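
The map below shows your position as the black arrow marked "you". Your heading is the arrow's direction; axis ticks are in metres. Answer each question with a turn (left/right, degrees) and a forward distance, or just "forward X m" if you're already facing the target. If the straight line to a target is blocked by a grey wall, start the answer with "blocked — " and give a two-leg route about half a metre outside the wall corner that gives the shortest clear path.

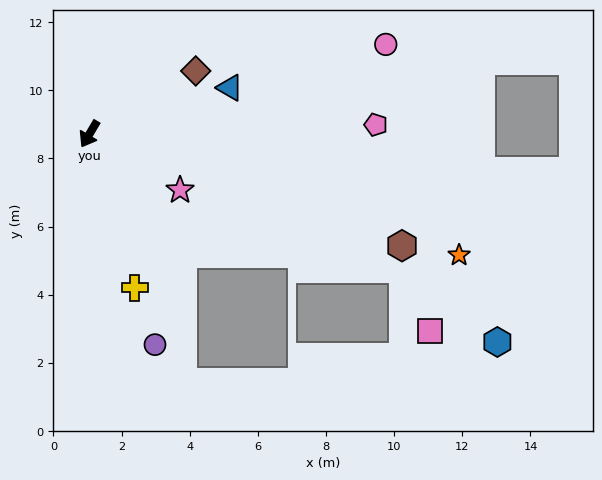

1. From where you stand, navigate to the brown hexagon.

turn left 101°, forward 9.7 m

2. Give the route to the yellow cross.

turn left 47°, forward 4.7 m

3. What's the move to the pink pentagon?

turn left 123°, forward 8.4 m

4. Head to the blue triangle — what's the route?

turn left 139°, forward 4.3 m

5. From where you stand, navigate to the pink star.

turn left 89°, forward 3.1 m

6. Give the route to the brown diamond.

turn left 151°, forward 3.6 m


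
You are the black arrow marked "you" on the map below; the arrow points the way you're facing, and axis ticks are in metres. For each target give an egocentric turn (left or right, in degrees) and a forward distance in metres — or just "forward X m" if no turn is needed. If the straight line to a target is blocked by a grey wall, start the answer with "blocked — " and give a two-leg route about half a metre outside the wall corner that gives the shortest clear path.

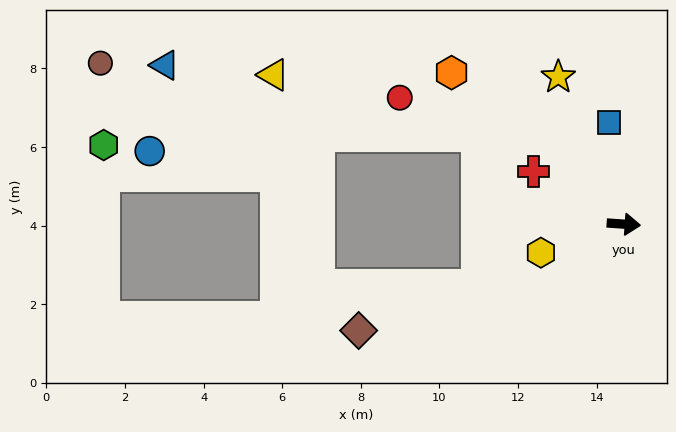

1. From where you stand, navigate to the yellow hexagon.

turn right 157°, forward 2.2 m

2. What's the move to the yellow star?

turn left 118°, forward 4.1 m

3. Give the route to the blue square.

turn left 102°, forward 2.6 m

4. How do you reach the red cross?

turn left 154°, forward 2.7 m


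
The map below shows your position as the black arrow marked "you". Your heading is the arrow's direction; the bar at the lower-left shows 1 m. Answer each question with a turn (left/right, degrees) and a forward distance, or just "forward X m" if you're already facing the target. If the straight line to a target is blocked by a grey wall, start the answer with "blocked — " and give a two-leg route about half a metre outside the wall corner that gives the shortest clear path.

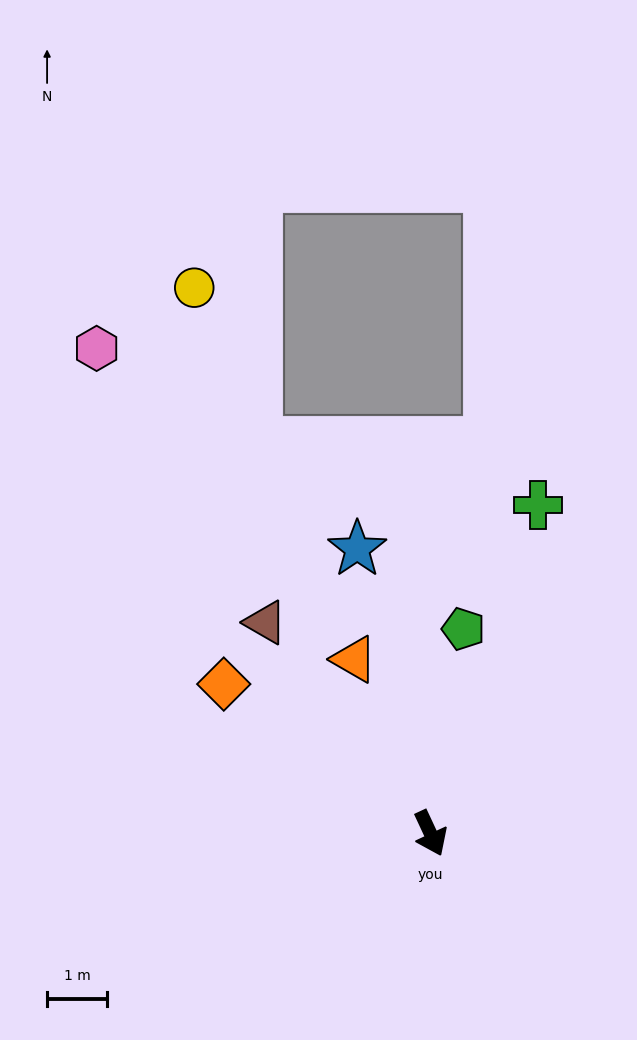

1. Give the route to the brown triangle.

turn right 167°, forward 4.5 m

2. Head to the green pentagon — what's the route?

turn left 146°, forward 3.5 m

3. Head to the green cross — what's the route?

turn left 137°, forward 5.8 m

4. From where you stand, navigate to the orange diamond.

turn right 151°, forward 4.2 m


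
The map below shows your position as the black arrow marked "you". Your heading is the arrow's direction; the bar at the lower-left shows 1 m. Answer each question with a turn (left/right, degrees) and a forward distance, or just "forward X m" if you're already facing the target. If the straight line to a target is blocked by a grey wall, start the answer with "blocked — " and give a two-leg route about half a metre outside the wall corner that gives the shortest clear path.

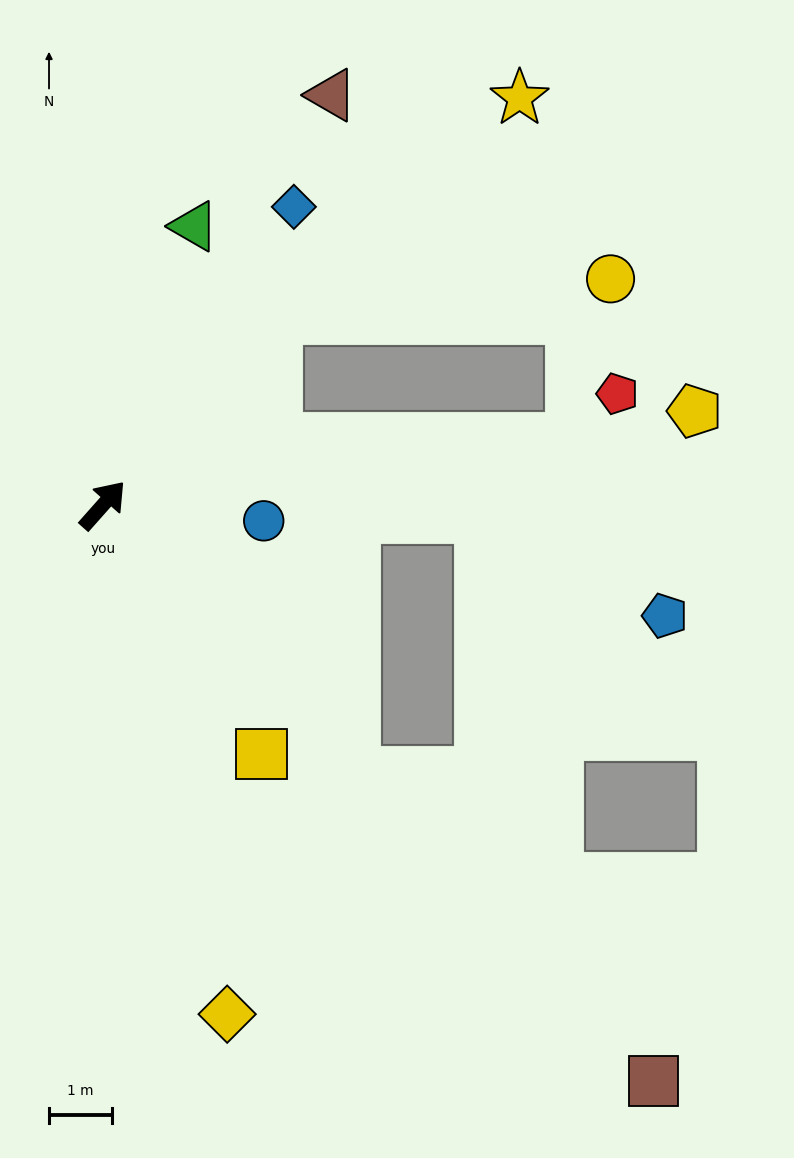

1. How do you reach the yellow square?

turn right 106°, forward 4.7 m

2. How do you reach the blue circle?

turn right 54°, forward 2.6 m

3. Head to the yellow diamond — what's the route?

turn right 125°, forward 8.3 m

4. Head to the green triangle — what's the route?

turn left 23°, forward 4.6 m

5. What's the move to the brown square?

turn right 95°, forward 12.6 m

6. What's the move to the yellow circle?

blocked — forward 4.0 m, then turn right 42°, forward 5.3 m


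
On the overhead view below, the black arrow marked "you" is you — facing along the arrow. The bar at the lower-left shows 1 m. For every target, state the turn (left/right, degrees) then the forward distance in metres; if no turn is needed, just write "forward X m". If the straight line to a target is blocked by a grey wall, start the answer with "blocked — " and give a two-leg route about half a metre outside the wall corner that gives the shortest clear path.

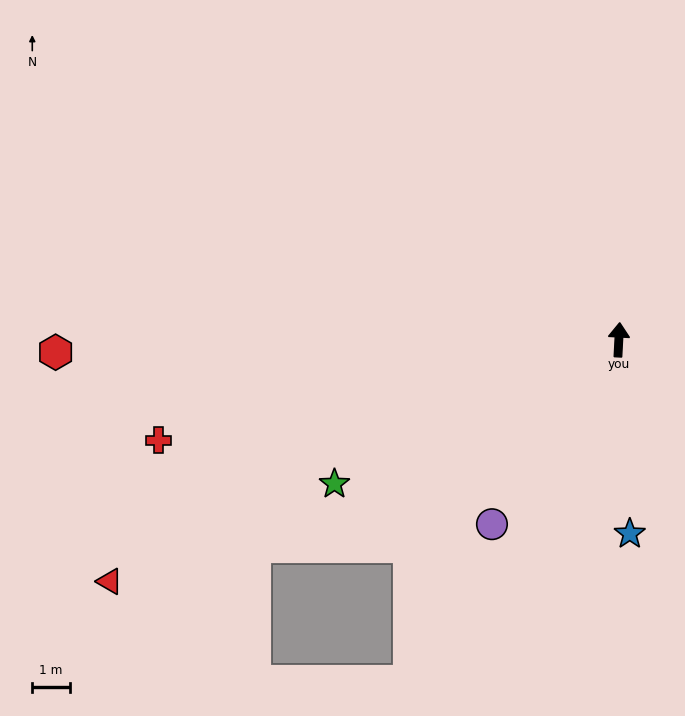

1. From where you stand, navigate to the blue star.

turn right 174°, forward 5.2 m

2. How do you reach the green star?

turn left 120°, forward 8.5 m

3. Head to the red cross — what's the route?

turn left 105°, forward 12.5 m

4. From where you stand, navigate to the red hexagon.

turn left 94°, forward 15.0 m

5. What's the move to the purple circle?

turn left 148°, forward 6.0 m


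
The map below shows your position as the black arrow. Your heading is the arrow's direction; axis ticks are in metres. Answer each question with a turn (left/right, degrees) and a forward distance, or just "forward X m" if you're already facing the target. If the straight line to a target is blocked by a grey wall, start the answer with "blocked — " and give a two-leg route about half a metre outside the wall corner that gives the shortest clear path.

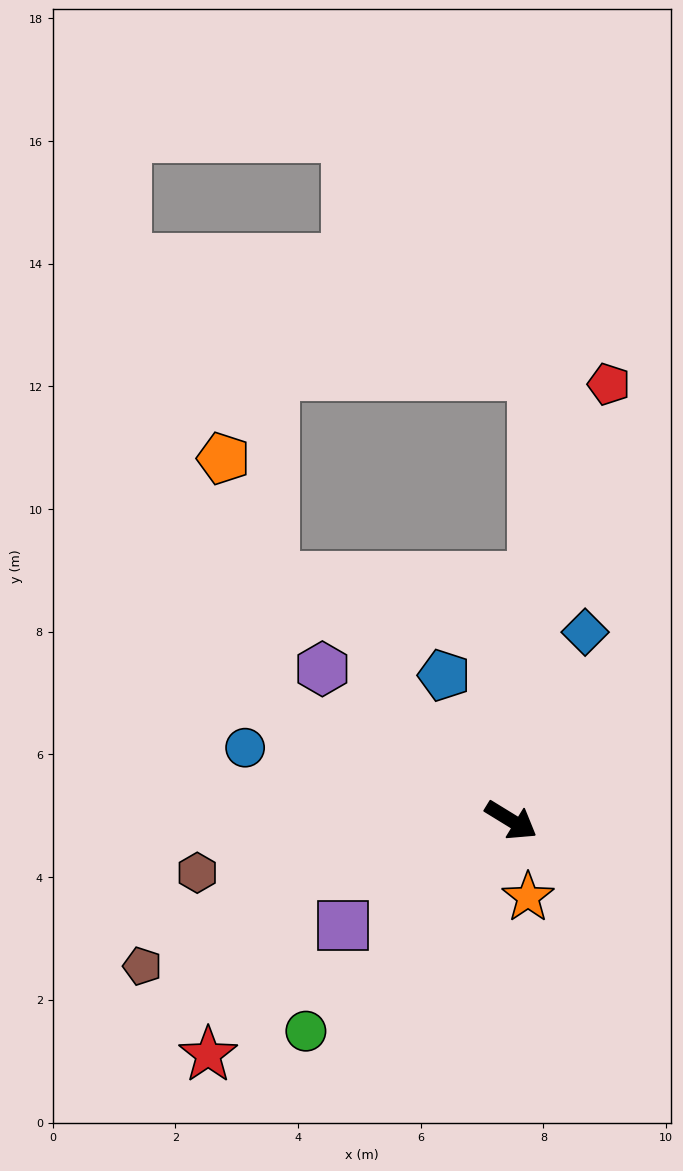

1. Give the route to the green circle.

turn right 103°, forward 4.8 m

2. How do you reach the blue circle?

turn right 164°, forward 4.5 m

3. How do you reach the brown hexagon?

turn right 139°, forward 5.2 m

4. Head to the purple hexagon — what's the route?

turn left 173°, forward 3.9 m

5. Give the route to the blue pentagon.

turn left 146°, forward 2.6 m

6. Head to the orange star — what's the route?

turn right 46°, forward 1.3 m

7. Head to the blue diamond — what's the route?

turn left 100°, forward 3.3 m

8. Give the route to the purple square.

turn right 116°, forward 3.2 m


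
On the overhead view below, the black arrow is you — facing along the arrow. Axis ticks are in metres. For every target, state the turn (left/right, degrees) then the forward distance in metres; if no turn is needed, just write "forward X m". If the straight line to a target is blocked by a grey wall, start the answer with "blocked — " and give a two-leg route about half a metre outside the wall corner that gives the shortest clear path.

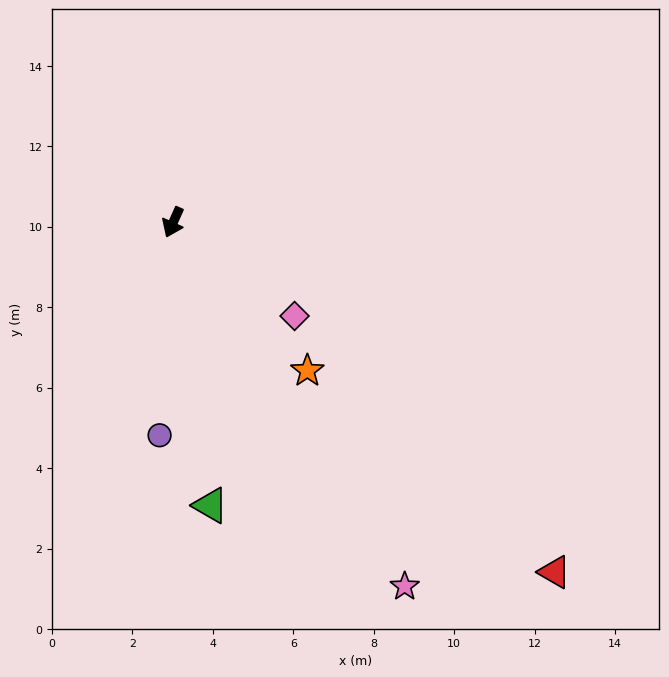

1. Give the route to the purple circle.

turn left 20°, forward 5.3 m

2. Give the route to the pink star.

turn left 57°, forward 10.7 m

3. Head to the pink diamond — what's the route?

turn left 76°, forward 3.8 m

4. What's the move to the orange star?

turn left 66°, forward 5.0 m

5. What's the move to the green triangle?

turn left 32°, forward 7.1 m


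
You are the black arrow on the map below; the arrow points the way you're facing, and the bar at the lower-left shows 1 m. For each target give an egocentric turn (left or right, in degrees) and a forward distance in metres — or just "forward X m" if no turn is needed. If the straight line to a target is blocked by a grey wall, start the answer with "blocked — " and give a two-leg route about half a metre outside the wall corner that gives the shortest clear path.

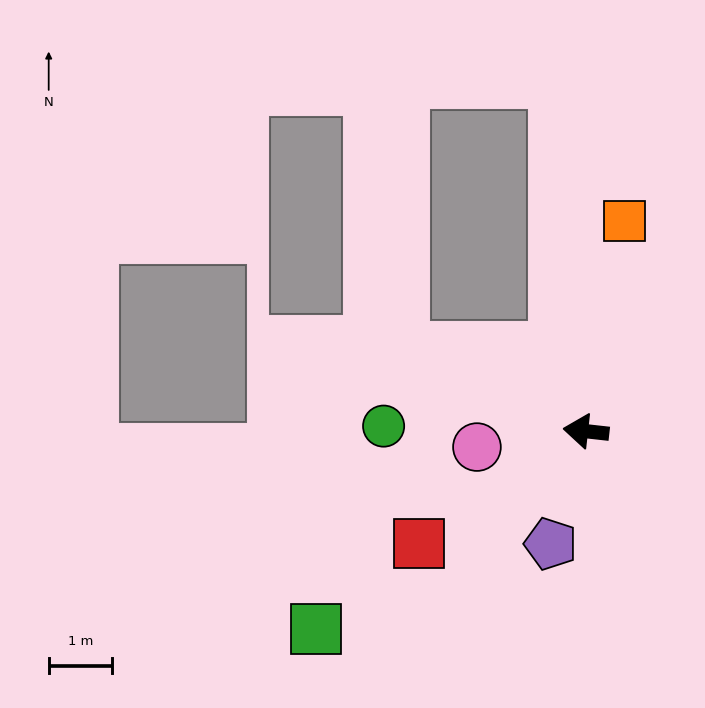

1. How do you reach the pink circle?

turn left 15°, forward 1.7 m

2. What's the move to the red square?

turn left 40°, forward 3.2 m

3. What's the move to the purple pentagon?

turn left 79°, forward 1.9 m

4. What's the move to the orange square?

turn right 94°, forward 3.4 m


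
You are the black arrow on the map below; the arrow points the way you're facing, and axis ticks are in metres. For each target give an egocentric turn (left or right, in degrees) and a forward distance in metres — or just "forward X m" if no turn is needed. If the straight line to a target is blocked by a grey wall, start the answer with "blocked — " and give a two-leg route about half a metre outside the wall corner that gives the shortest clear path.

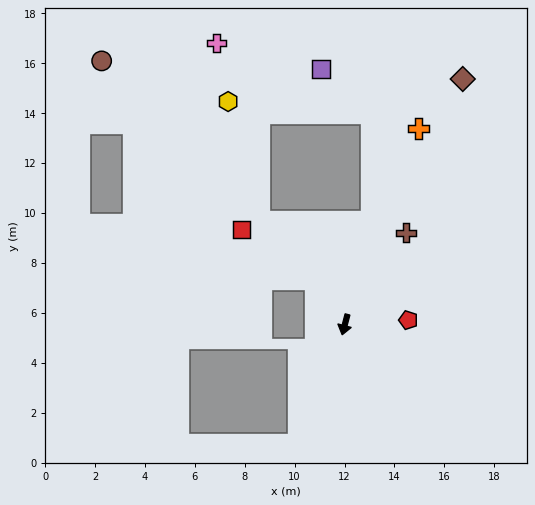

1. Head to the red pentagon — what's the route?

turn left 109°, forward 2.5 m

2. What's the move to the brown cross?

turn left 161°, forward 4.4 m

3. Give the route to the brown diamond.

turn left 169°, forward 10.9 m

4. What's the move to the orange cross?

turn left 174°, forward 8.4 m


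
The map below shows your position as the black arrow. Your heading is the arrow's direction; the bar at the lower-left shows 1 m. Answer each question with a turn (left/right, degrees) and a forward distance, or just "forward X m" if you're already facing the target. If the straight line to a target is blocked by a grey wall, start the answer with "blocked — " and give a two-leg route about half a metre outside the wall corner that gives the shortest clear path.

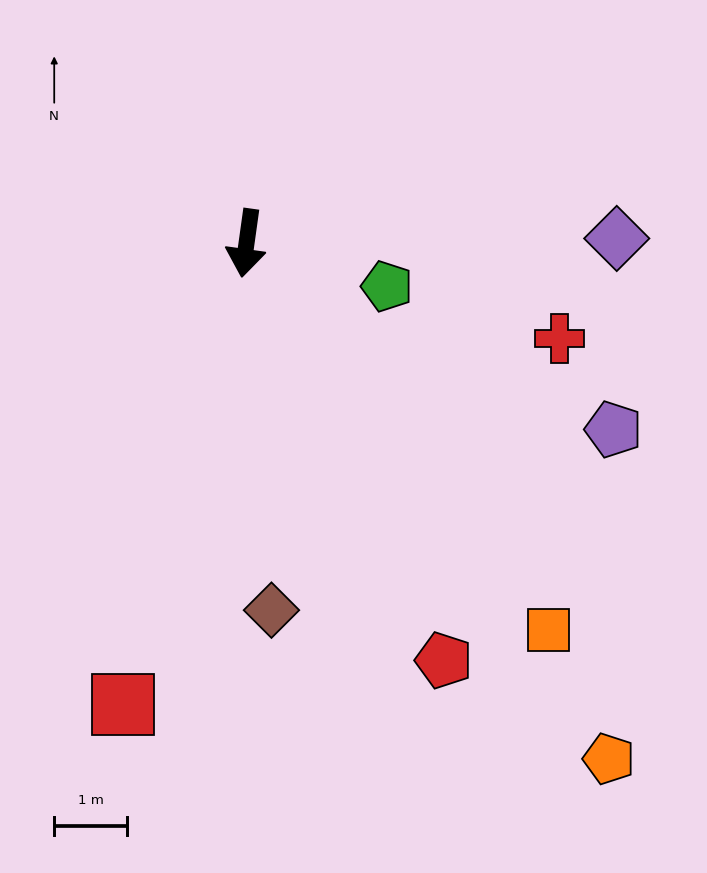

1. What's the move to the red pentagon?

turn left 33°, forward 6.4 m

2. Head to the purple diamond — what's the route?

turn left 99°, forward 5.1 m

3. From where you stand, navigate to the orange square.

turn left 46°, forward 6.8 m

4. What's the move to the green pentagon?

turn left 81°, forward 2.0 m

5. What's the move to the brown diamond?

turn left 12°, forward 5.1 m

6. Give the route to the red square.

turn right 7°, forward 6.6 m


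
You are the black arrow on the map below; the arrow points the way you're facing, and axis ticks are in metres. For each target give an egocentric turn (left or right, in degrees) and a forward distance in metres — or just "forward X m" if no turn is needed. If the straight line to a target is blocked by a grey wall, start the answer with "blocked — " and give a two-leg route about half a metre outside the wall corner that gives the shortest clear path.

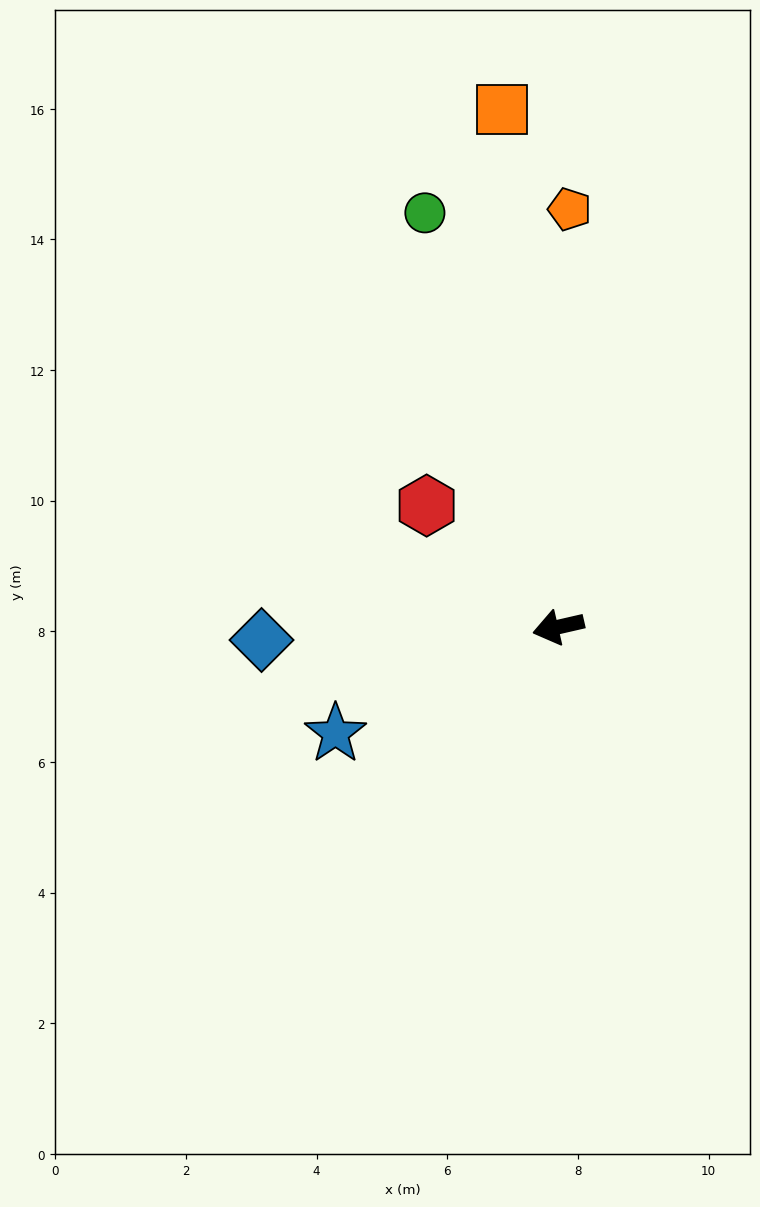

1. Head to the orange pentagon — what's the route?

turn right 104°, forward 6.4 m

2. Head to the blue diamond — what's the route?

turn right 10°, forward 4.5 m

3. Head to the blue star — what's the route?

turn left 13°, forward 3.8 m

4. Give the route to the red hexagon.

turn right 56°, forward 2.7 m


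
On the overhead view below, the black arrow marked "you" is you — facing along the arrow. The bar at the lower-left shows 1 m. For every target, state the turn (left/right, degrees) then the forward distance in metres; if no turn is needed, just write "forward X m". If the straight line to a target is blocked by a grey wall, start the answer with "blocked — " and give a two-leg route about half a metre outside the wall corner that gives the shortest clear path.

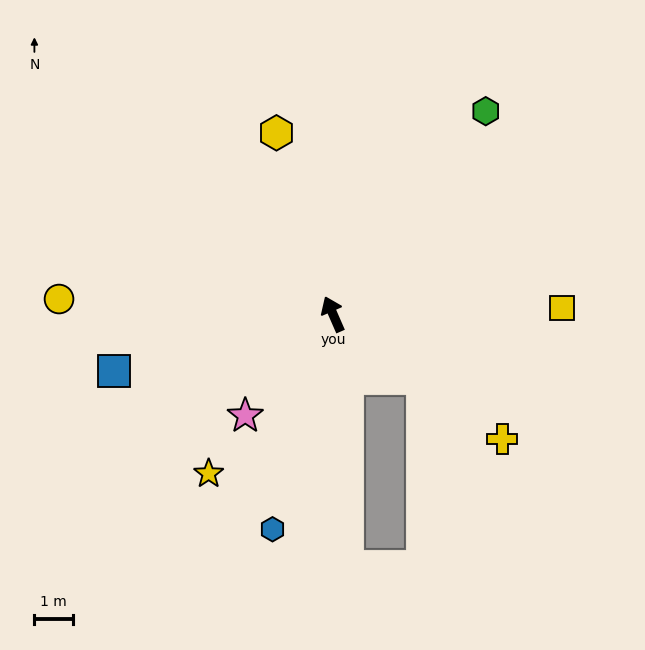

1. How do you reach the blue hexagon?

turn left 141°, forward 5.8 m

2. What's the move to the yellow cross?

turn right 150°, forward 5.4 m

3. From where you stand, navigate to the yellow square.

turn right 112°, forward 5.9 m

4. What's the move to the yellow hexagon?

turn right 6°, forward 4.9 m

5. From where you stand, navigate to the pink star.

turn left 116°, forward 3.5 m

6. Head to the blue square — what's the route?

turn left 81°, forward 5.8 m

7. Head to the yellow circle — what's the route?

turn left 63°, forward 7.1 m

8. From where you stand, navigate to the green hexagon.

turn right 61°, forward 6.5 m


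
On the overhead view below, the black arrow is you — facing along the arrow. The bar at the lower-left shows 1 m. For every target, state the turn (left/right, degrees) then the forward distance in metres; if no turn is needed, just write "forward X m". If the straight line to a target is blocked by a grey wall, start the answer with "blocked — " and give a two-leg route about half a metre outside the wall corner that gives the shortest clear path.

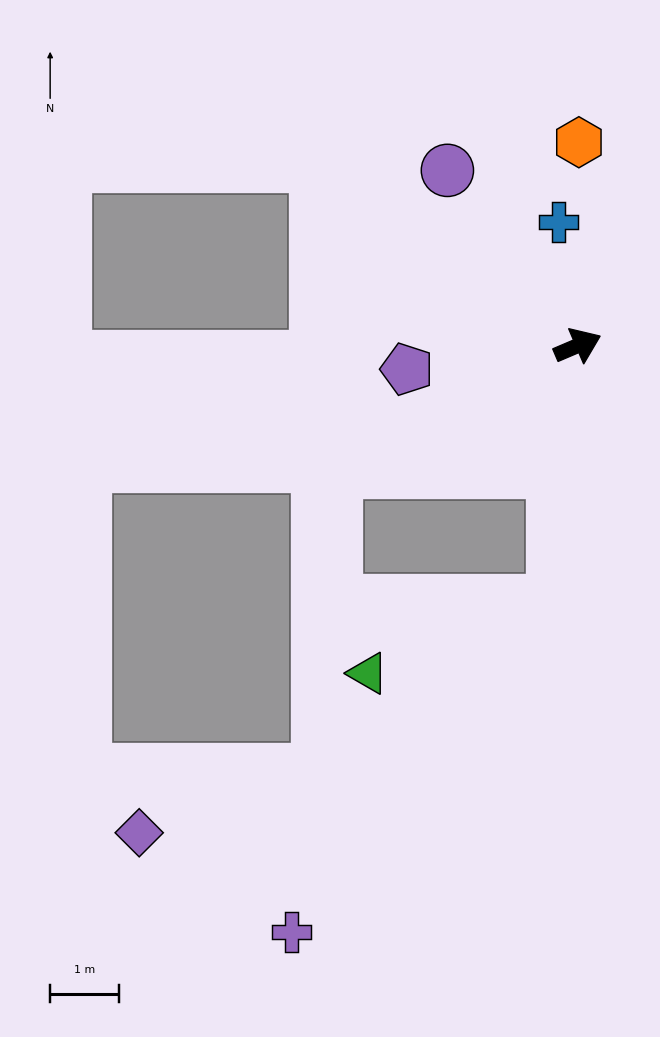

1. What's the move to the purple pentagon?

turn left 165°, forward 2.5 m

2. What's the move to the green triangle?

blocked — turn right 118°, forward 3.8 m, then turn right 65°, forward 2.9 m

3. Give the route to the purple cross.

blocked — turn right 118°, forward 3.8 m, then turn right 34°, forward 6.1 m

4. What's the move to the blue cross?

turn left 76°, forward 1.8 m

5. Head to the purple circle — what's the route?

turn left 104°, forward 3.2 m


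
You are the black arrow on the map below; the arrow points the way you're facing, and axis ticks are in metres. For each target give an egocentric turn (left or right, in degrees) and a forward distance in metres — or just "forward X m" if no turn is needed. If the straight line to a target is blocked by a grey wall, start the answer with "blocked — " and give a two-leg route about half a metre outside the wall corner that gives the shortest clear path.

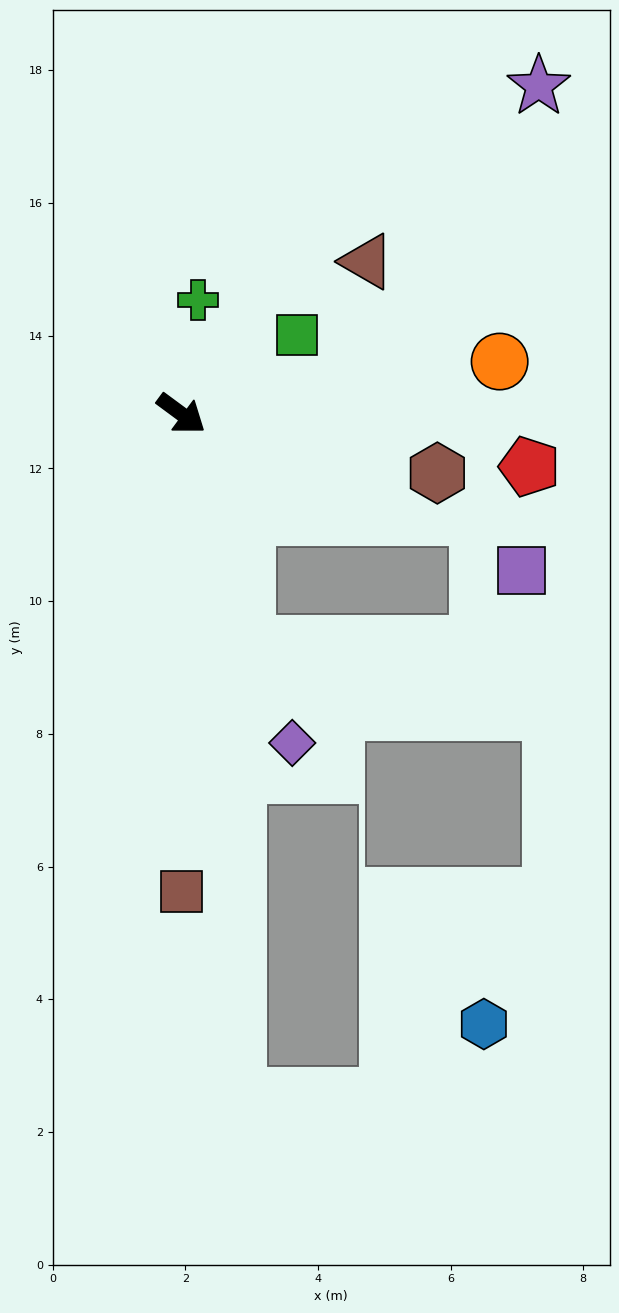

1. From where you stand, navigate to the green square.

turn left 71°, forward 2.1 m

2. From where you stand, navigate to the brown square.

turn right 54°, forward 7.2 m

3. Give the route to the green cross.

turn left 118°, forward 1.7 m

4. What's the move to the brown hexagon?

turn left 23°, forward 4.0 m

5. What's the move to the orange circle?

turn left 46°, forward 4.9 m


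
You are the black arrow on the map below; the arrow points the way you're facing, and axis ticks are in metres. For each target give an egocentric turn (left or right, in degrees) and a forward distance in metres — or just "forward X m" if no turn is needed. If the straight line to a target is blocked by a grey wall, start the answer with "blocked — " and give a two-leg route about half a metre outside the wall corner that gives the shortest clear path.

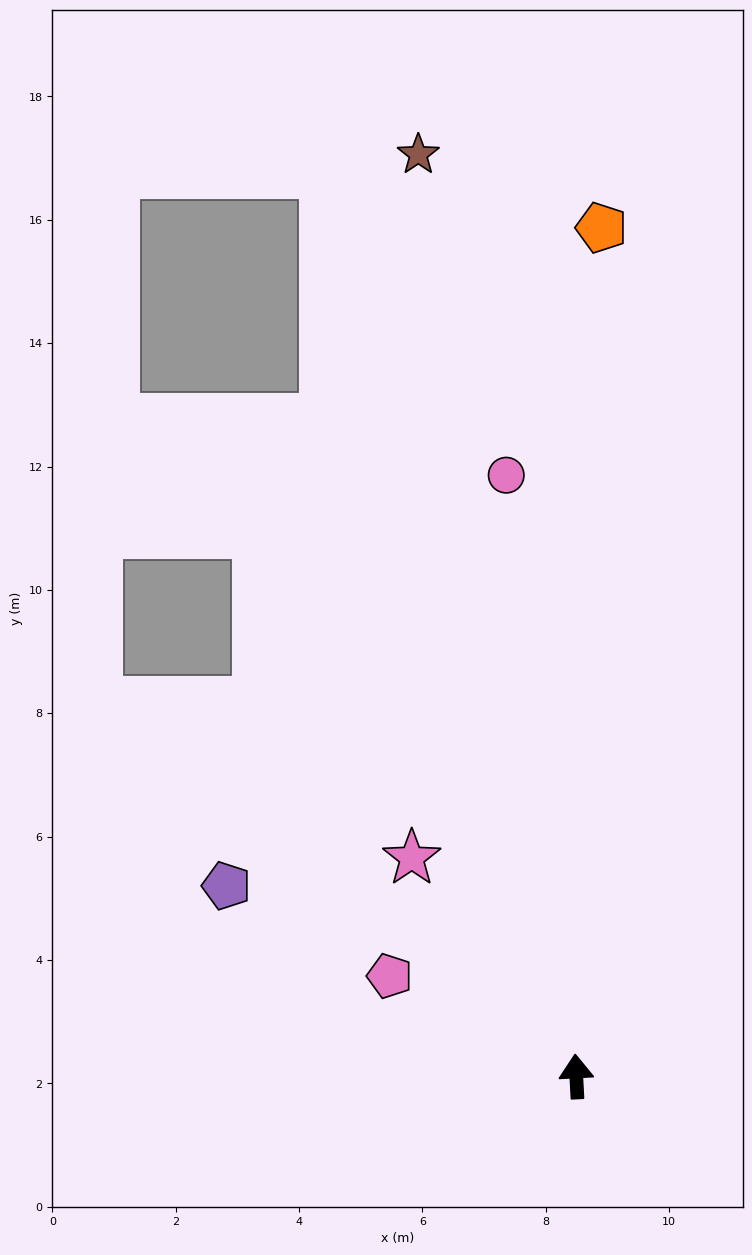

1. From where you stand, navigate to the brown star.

turn left 7°, forward 15.2 m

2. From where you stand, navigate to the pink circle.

turn left 4°, forward 9.8 m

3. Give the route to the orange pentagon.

turn right 5°, forward 13.8 m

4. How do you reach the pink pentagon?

turn left 59°, forward 3.4 m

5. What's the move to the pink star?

turn left 34°, forward 4.4 m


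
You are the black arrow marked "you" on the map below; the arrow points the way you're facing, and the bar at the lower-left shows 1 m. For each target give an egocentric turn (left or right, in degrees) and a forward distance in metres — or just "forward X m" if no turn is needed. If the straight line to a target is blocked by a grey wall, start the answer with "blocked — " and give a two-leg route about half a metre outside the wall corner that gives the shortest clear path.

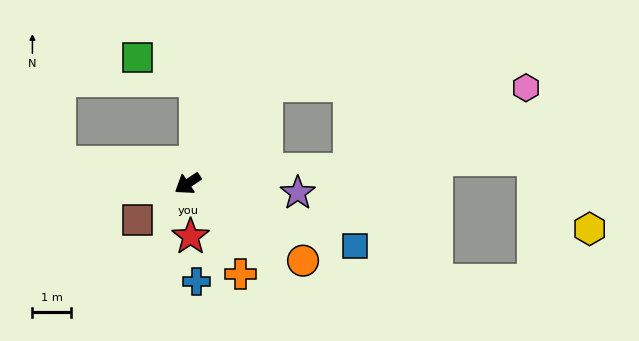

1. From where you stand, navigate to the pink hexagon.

blocked — turn right 162°, forward 3.2 m, then turn right 52°, forward 6.7 m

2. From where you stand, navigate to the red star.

turn left 59°, forward 1.4 m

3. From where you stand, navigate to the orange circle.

turn left 113°, forward 3.6 m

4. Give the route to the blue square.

turn left 126°, forward 4.6 m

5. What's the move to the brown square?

turn left 3°, forward 1.6 m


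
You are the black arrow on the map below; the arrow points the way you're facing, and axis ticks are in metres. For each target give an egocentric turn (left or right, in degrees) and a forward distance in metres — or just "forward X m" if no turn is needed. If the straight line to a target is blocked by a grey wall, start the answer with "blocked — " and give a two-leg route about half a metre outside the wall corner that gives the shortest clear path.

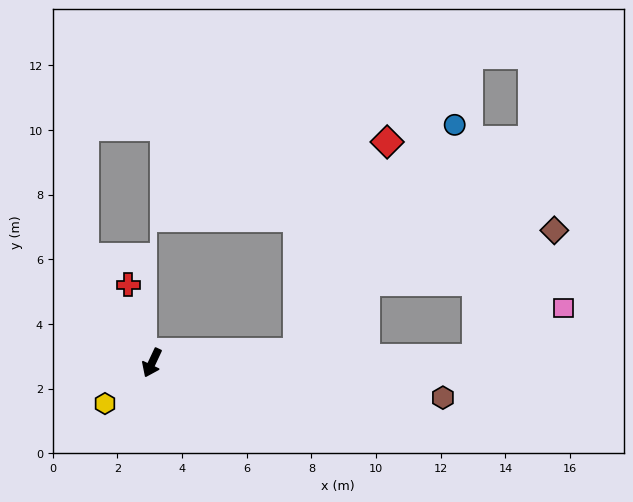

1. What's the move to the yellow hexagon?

turn right 24°, forward 1.9 m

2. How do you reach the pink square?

blocked — turn left 116°, forward 10.0 m, then turn left 28°, forward 3.1 m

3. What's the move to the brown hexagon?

turn left 108°, forward 9.1 m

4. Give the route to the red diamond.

blocked — turn left 119°, forward 4.5 m, then turn left 63°, forward 7.1 m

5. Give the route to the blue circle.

blocked — turn left 119°, forward 4.5 m, then turn left 51°, forward 8.5 m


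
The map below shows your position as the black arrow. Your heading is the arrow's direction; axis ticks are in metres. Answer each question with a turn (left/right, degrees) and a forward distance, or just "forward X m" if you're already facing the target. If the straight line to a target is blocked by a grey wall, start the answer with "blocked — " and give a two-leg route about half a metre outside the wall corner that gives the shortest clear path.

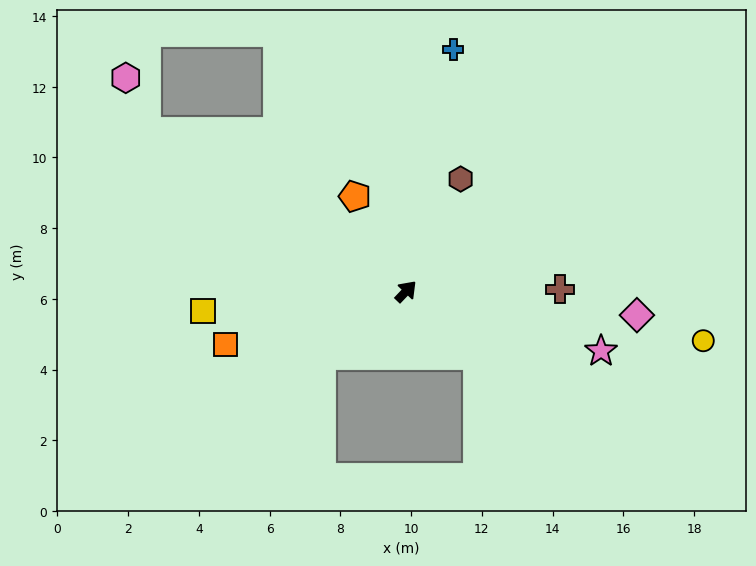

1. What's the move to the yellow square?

turn left 139°, forward 5.8 m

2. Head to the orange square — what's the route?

turn left 150°, forward 5.3 m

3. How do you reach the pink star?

turn right 63°, forward 5.8 m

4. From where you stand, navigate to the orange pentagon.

turn left 72°, forward 3.1 m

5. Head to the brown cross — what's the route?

turn right 46°, forward 4.4 m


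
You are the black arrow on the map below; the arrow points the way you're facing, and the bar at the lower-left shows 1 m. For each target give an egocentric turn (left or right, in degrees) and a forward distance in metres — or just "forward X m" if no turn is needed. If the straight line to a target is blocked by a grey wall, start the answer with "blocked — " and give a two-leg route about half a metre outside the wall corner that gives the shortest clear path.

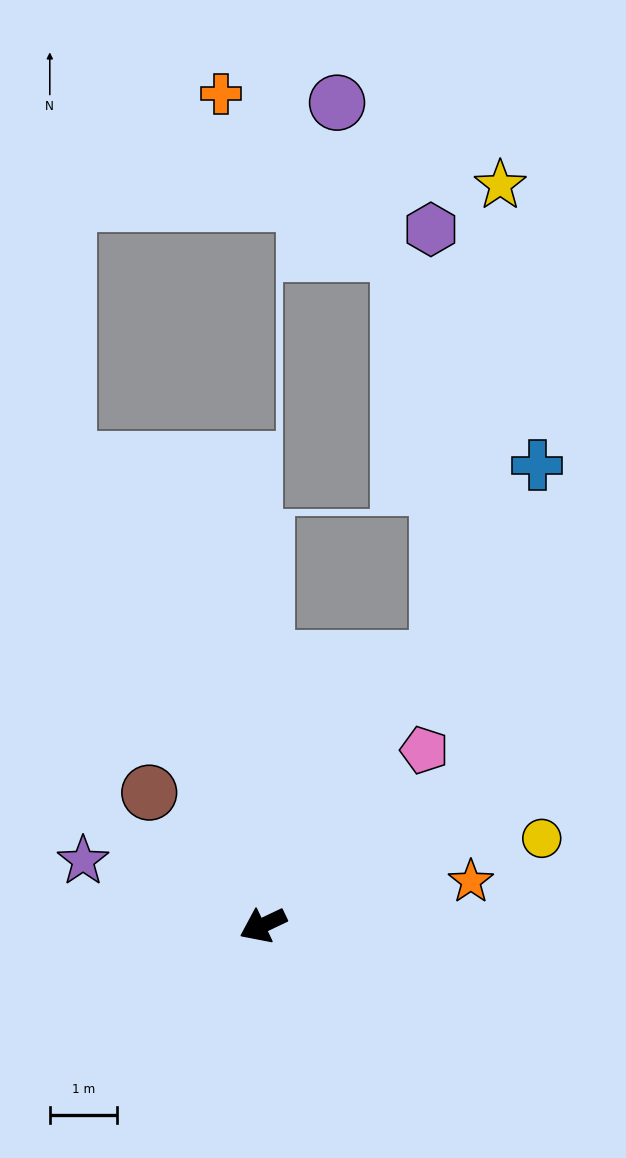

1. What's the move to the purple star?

turn right 45°, forward 2.9 m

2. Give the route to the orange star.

turn left 166°, forward 3.2 m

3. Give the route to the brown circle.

turn right 75°, forward 2.6 m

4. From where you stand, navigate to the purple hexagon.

blocked — turn right 149°, forward 4.8 m, then turn left 35°, forward 6.4 m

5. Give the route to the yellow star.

blocked — turn right 149°, forward 4.8 m, then turn left 26°, forward 7.1 m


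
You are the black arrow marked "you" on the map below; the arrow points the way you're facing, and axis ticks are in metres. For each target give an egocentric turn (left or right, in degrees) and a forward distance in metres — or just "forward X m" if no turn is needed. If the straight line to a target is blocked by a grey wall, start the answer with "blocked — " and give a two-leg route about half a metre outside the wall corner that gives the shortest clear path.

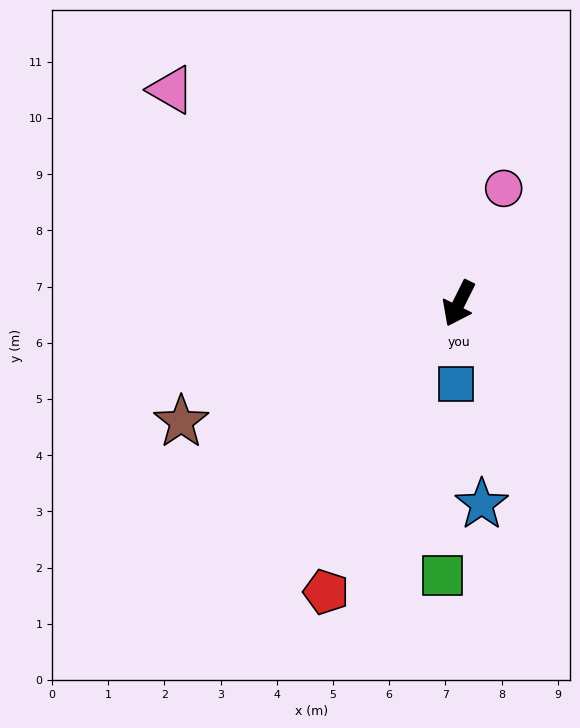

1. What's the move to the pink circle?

turn right 175°, forward 2.2 m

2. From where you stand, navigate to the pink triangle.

turn right 100°, forward 6.4 m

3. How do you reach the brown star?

turn right 40°, forward 5.4 m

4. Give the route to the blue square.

turn left 25°, forward 1.4 m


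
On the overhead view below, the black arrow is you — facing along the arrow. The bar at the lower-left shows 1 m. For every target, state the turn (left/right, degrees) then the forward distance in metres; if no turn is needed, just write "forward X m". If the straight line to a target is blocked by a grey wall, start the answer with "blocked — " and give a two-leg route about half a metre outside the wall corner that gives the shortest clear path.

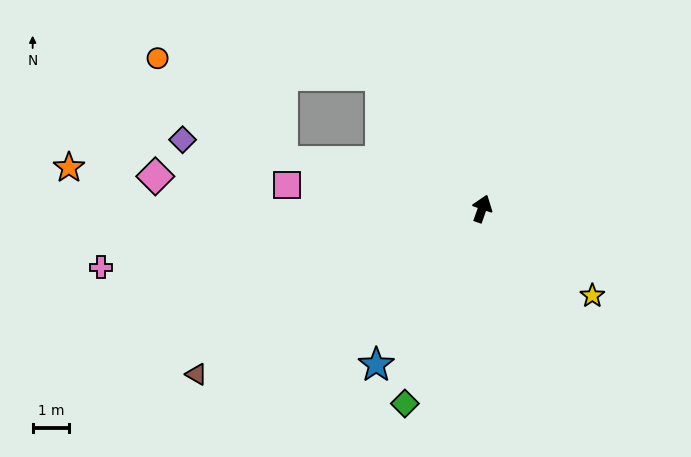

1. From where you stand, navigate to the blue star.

turn left 165°, forward 5.2 m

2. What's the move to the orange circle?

blocked — turn left 57°, forward 4.6 m, then turn left 48°, forward 6.2 m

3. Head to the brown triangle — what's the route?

turn left 139°, forward 9.1 m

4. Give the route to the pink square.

turn left 102°, forward 5.4 m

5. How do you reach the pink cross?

turn left 118°, forward 10.6 m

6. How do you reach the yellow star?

turn right 109°, forward 3.9 m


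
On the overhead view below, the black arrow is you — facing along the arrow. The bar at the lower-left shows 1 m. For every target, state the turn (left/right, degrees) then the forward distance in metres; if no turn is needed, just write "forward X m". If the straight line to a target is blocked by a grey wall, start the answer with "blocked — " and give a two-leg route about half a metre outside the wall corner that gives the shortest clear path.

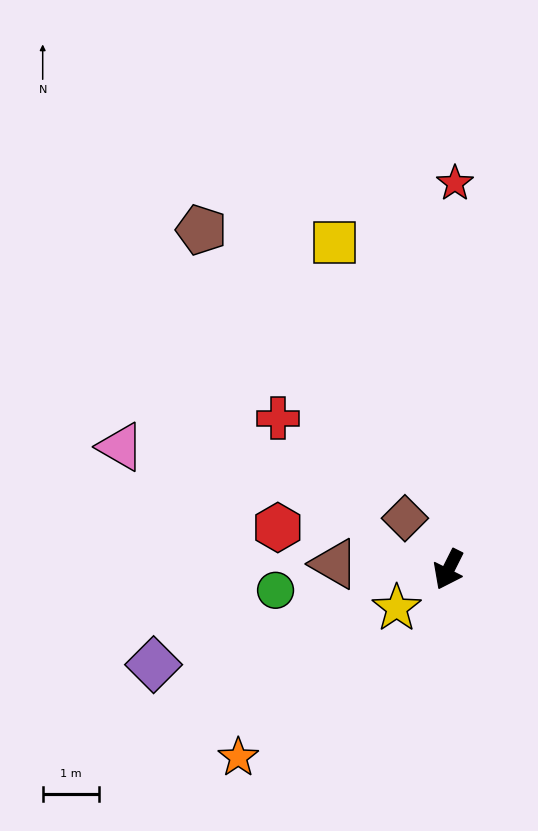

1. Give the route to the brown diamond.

turn right 113°, forward 1.2 m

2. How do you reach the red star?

turn right 154°, forward 6.9 m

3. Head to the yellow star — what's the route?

turn right 27°, forward 1.2 m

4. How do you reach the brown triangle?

turn right 66°, forward 2.0 m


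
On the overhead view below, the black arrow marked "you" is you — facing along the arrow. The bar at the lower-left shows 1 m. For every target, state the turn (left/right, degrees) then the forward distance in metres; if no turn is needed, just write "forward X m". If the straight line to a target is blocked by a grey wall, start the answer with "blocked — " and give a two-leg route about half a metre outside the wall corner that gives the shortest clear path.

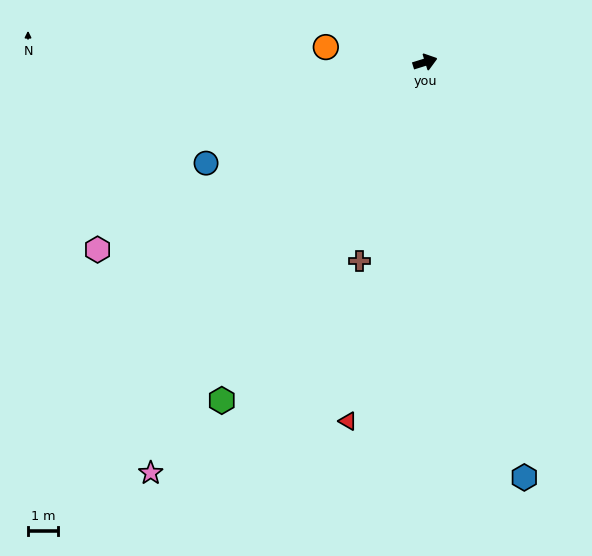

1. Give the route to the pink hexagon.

turn right 167°, forward 12.7 m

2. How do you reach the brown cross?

turn right 126°, forward 7.1 m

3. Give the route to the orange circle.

turn left 154°, forward 3.4 m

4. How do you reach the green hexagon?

turn right 138°, forward 13.3 m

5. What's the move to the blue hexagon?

turn right 94°, forward 14.4 m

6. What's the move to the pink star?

turn right 141°, forward 16.7 m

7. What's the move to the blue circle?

turn right 173°, forward 8.1 m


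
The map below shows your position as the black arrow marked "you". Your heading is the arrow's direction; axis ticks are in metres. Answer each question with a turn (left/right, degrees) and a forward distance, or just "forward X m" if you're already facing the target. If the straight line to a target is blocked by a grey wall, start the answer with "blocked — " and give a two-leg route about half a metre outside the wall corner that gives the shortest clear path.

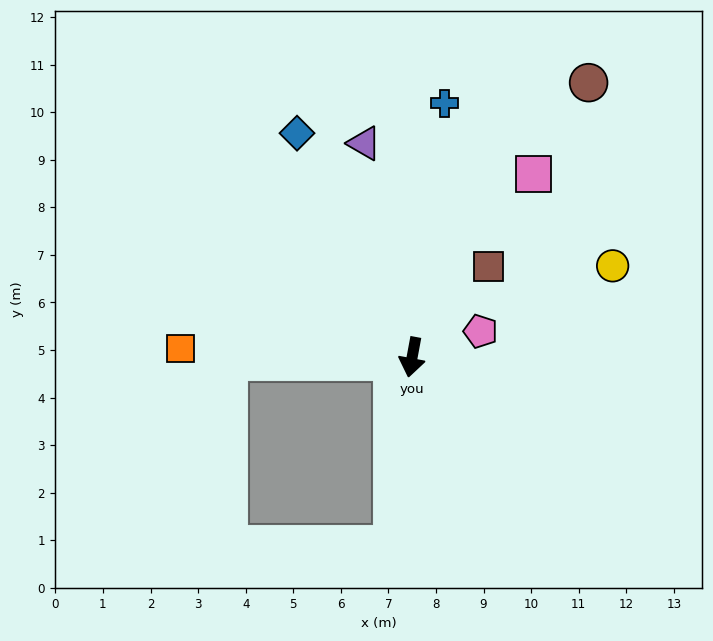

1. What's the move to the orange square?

turn right 82°, forward 4.9 m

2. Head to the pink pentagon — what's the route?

turn left 121°, forward 1.5 m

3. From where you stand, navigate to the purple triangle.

turn right 157°, forward 4.6 m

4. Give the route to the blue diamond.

turn right 142°, forward 5.3 m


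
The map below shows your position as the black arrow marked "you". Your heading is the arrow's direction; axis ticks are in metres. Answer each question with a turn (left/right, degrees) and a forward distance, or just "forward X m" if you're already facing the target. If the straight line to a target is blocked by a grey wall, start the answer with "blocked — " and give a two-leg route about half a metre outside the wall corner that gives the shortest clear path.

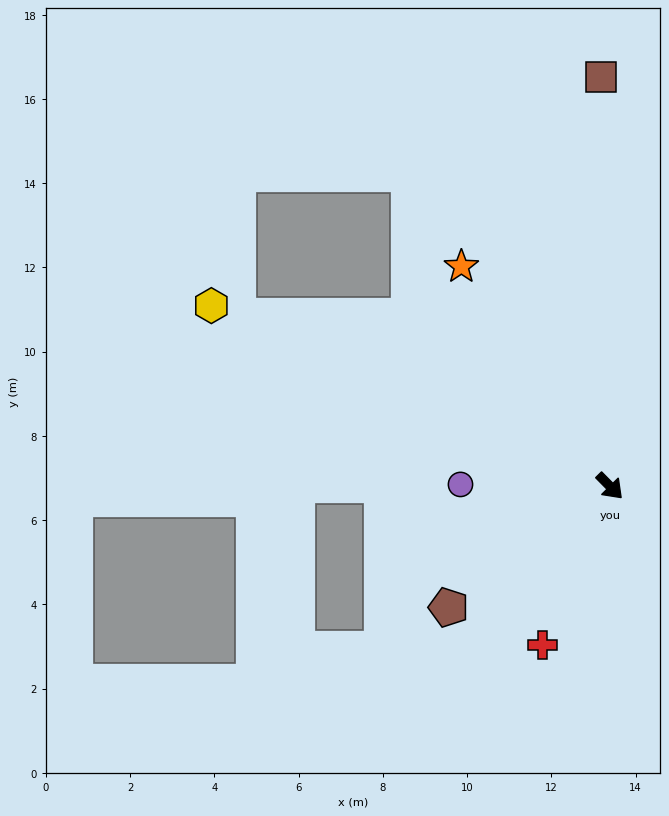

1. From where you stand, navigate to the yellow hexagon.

turn right 159°, forward 10.4 m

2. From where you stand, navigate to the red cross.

turn right 68°, forward 4.1 m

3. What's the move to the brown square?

turn left 137°, forward 9.7 m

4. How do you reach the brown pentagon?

turn right 98°, forward 4.8 m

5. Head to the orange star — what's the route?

turn left 169°, forward 6.3 m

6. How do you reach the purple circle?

turn right 135°, forward 3.5 m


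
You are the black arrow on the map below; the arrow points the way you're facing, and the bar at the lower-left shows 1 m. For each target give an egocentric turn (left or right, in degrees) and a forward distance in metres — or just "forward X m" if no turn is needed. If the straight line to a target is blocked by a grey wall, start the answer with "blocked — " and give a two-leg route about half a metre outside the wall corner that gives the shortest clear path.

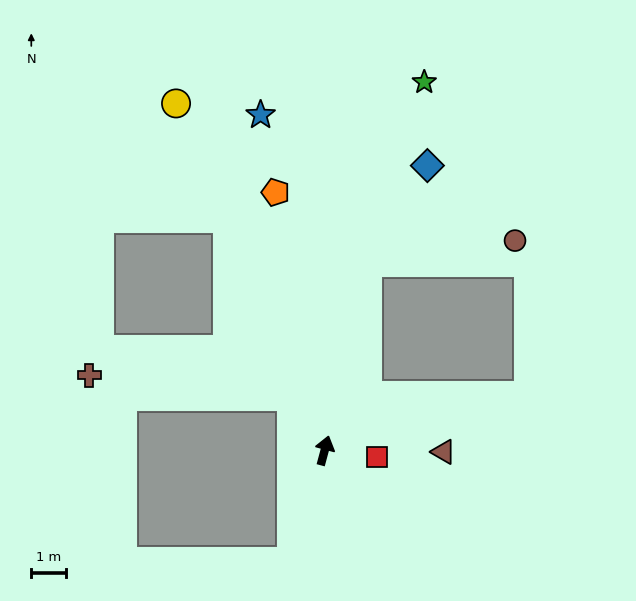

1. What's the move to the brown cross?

blocked — turn left 46°, forward 1.8 m, then turn left 53°, forward 5.8 m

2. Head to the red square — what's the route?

turn right 82°, forward 1.5 m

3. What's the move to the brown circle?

blocked — turn left 2°, forward 5.5 m, then turn right 68°, forward 4.3 m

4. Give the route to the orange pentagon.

turn left 26°, forward 7.5 m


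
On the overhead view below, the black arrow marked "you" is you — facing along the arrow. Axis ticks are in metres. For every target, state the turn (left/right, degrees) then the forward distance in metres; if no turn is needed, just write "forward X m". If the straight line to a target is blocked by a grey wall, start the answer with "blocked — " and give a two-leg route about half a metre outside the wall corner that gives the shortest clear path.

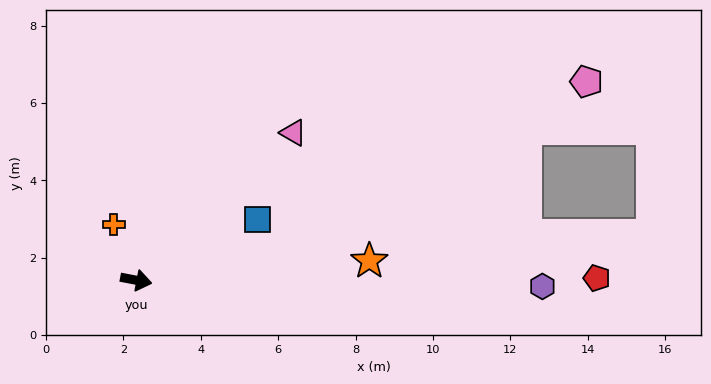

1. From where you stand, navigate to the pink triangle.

turn left 54°, forward 5.6 m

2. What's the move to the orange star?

turn left 16°, forward 6.0 m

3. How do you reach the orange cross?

turn left 123°, forward 1.6 m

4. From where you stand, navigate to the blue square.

turn left 37°, forward 3.5 m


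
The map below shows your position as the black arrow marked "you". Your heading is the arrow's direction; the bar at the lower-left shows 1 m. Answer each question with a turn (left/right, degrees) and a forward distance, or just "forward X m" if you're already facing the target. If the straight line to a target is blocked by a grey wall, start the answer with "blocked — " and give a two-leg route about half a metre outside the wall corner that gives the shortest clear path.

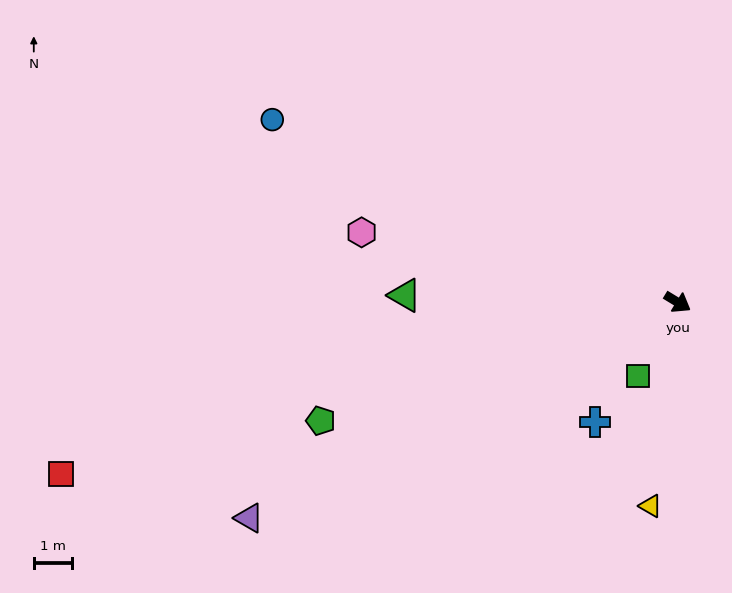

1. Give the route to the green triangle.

turn right 150°, forward 7.1 m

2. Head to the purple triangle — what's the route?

turn right 122°, forward 12.5 m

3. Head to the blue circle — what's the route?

turn right 173°, forward 11.6 m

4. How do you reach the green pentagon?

turn right 130°, forward 9.8 m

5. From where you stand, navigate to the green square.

turn right 87°, forward 2.2 m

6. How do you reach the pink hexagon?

turn right 161°, forward 8.4 m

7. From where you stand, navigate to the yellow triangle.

turn right 66°, forward 5.4 m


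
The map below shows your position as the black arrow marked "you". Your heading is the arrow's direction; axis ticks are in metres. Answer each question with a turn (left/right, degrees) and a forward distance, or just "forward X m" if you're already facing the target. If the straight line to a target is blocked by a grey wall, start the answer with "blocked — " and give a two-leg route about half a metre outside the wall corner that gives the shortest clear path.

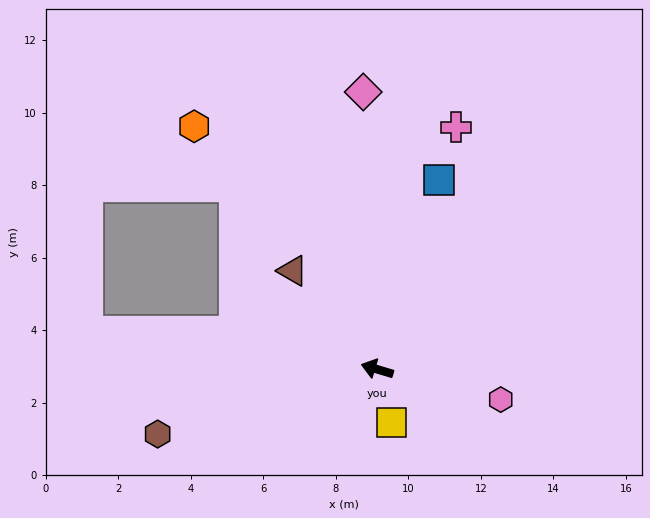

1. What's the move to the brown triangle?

turn right 33°, forward 3.6 m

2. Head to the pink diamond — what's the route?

turn right 70°, forward 7.7 m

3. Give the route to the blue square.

turn right 91°, forward 5.5 m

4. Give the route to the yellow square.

turn left 122°, forward 1.5 m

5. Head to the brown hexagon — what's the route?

turn left 33°, forward 6.3 m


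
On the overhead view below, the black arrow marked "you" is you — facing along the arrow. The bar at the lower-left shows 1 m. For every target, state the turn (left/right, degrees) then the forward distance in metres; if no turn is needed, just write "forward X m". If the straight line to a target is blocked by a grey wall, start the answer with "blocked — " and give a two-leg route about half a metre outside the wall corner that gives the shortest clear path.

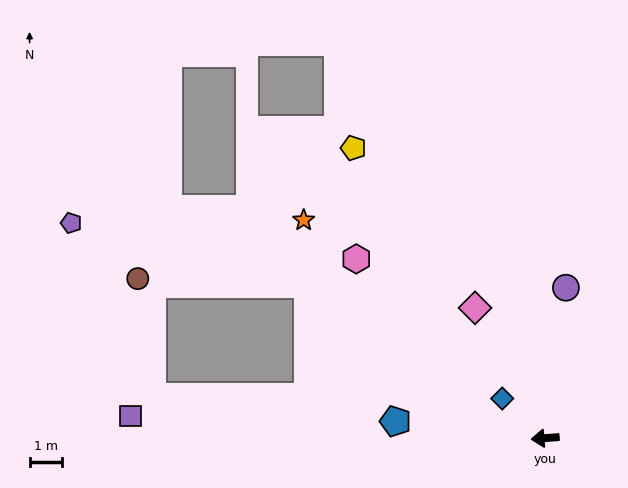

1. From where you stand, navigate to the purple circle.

turn right 102°, forward 4.7 m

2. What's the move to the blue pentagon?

turn right 11°, forward 4.6 m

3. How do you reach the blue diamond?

turn right 47°, forward 1.8 m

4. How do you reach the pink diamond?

turn right 66°, forward 4.5 m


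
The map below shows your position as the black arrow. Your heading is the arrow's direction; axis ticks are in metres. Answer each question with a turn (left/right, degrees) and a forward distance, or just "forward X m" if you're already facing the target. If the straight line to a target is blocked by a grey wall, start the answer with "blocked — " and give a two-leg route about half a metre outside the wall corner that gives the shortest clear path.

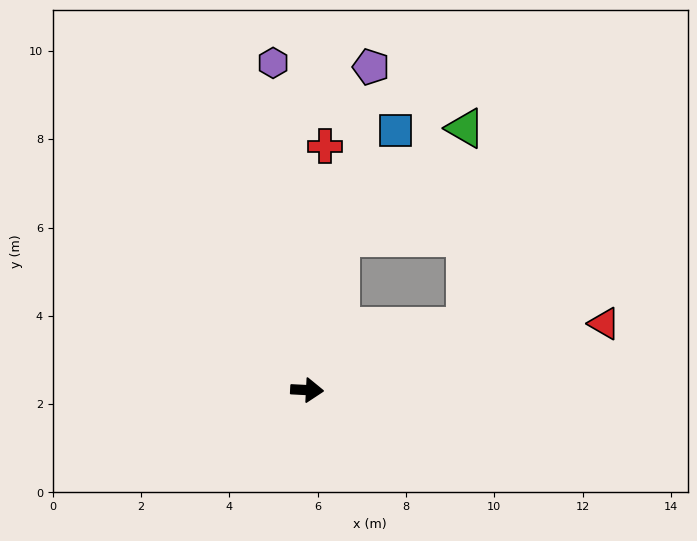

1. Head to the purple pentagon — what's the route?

turn left 82°, forward 7.5 m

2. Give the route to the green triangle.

blocked — turn left 80°, forward 3.5 m, then turn right 35°, forward 3.8 m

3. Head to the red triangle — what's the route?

turn left 16°, forward 6.9 m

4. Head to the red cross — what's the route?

turn left 89°, forward 5.5 m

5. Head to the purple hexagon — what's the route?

turn left 99°, forward 7.5 m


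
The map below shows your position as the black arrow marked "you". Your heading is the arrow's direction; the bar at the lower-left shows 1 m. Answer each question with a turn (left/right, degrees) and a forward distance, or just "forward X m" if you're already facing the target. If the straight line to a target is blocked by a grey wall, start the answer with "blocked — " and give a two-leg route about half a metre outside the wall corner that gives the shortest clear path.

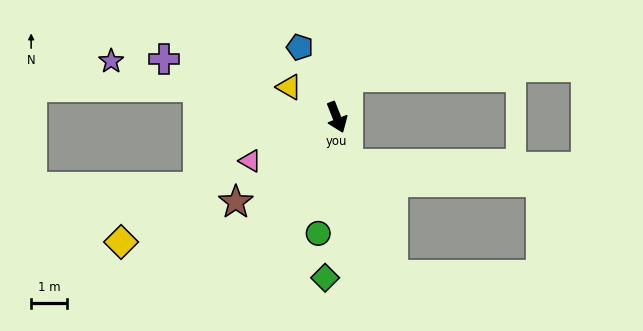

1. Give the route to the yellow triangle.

turn right 144°, forward 1.6 m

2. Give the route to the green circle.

turn right 31°, forward 3.2 m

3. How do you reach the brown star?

turn right 72°, forward 3.6 m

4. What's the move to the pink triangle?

turn right 85°, forward 2.7 m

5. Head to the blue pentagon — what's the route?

turn right 174°, forward 2.2 m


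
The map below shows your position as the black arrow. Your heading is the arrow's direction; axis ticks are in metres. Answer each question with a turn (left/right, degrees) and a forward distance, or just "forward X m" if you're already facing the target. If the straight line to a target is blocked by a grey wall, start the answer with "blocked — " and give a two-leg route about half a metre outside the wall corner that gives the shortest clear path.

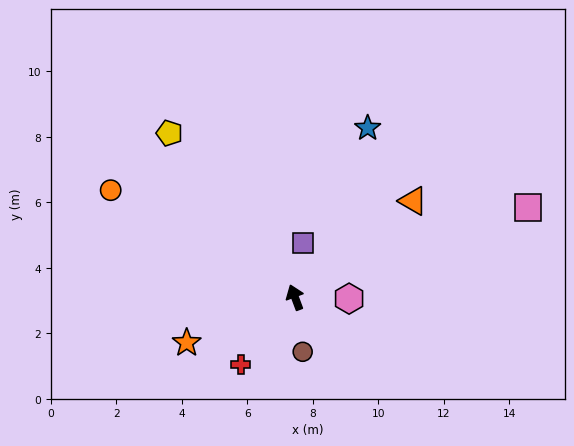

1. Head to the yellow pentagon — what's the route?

turn left 17°, forward 6.3 m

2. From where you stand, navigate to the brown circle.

turn left 168°, forward 1.7 m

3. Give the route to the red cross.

turn left 121°, forward 2.6 m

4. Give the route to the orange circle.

turn left 39°, forward 6.5 m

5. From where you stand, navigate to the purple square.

turn right 29°, forward 1.7 m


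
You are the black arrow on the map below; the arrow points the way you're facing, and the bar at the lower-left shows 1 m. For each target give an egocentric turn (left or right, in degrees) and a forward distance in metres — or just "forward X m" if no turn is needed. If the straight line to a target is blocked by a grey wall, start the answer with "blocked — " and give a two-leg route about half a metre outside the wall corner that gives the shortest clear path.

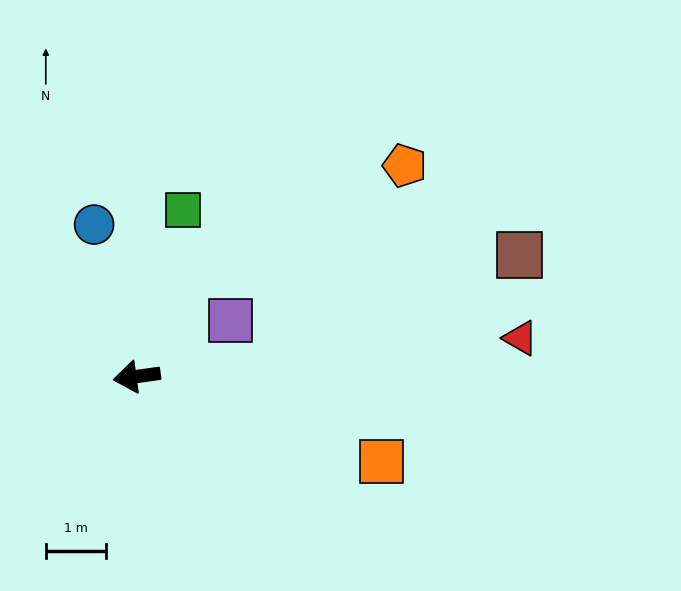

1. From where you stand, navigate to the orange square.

turn left 153°, forward 4.3 m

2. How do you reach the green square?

turn right 113°, forward 2.9 m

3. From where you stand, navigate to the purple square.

turn right 157°, forward 1.8 m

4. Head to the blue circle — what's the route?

turn right 82°, forward 2.6 m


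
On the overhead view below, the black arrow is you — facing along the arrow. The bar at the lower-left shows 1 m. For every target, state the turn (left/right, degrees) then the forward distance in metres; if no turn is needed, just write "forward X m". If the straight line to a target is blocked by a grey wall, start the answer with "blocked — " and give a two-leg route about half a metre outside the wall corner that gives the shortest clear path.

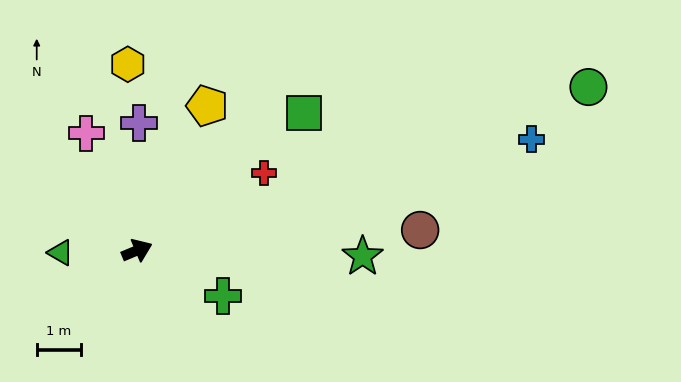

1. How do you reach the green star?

turn right 24°, forward 5.1 m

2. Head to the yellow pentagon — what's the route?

turn left 41°, forward 3.7 m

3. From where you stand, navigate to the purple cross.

turn left 66°, forward 2.9 m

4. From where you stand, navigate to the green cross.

turn right 51°, forward 2.2 m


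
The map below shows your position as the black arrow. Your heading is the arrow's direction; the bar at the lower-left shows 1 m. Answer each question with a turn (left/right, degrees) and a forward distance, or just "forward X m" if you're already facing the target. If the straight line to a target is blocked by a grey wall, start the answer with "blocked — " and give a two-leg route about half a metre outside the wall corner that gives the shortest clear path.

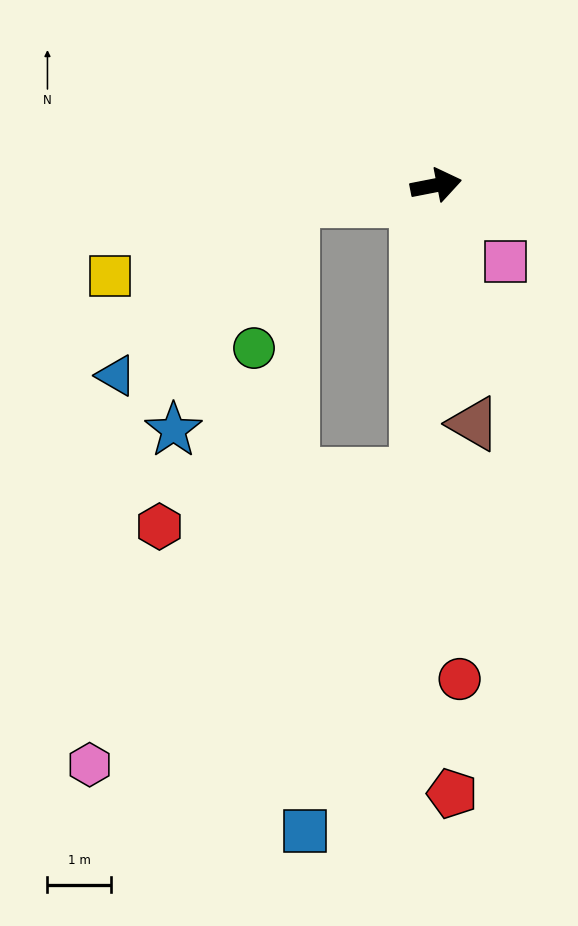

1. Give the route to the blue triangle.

blocked — turn left 175°, forward 2.3 m, then turn left 39°, forward 3.9 m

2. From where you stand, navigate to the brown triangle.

turn right 92°, forward 3.8 m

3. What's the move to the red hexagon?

blocked — turn right 105°, forward 4.6 m, then turn right 75°, forward 4.1 m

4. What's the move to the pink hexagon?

blocked — turn right 105°, forward 4.6 m, then turn right 44°, forward 6.9 m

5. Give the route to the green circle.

blocked — turn left 175°, forward 2.3 m, then turn left 69°, forward 2.4 m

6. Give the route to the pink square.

turn right 59°, forward 1.6 m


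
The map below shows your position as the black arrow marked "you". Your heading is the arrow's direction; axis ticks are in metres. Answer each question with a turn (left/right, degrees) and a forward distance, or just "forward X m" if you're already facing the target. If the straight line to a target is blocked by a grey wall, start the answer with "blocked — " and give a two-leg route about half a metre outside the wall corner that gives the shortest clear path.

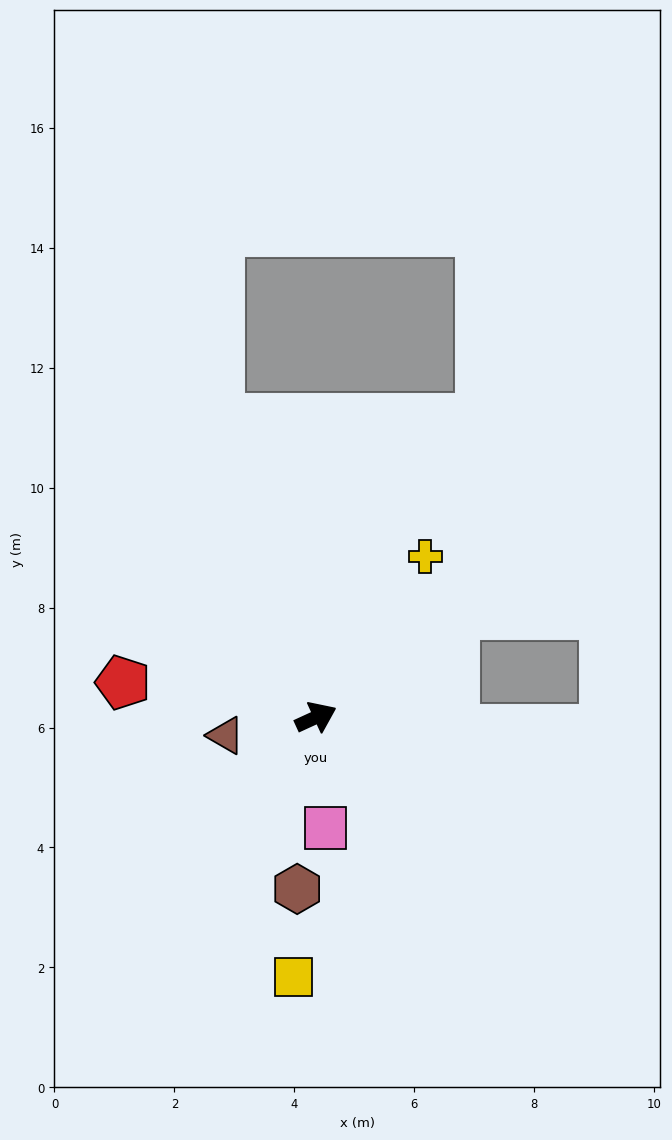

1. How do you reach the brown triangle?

turn left 167°, forward 1.5 m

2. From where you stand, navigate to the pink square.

turn right 110°, forward 1.9 m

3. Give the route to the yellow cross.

turn left 31°, forward 3.2 m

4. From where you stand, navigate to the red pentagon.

turn left 145°, forward 3.3 m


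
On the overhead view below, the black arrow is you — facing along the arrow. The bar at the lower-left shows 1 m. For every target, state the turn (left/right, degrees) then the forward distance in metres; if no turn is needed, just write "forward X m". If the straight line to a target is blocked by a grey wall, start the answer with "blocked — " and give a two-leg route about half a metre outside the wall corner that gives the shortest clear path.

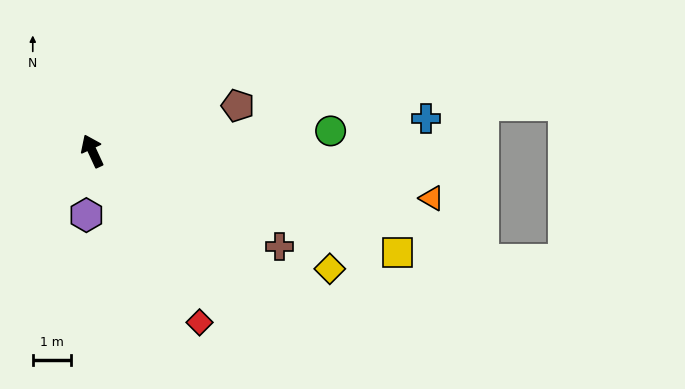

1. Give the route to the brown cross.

turn right 142°, forward 5.5 m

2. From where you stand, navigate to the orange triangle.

turn right 123°, forward 9.0 m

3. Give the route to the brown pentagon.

turn right 98°, forward 4.0 m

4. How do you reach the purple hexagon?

turn left 150°, forward 1.7 m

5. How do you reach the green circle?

turn right 110°, forward 6.3 m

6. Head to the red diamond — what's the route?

turn right 173°, forward 5.3 m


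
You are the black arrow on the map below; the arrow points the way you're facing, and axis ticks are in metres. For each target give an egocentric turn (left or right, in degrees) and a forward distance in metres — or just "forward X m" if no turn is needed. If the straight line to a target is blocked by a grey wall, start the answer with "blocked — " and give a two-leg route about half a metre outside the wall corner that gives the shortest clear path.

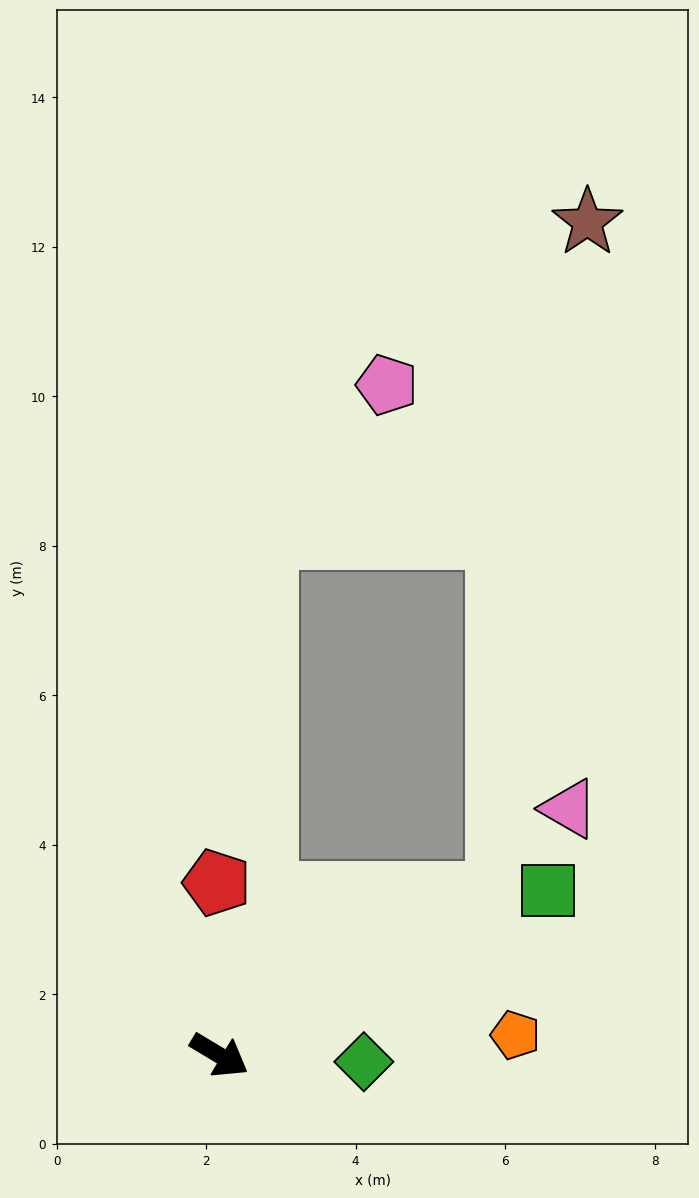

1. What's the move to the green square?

turn left 58°, forward 4.9 m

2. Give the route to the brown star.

blocked — turn left 61°, forward 4.3 m, then turn left 52°, forward 9.1 m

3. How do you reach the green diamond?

turn left 28°, forward 1.9 m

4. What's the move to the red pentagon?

turn left 122°, forward 2.3 m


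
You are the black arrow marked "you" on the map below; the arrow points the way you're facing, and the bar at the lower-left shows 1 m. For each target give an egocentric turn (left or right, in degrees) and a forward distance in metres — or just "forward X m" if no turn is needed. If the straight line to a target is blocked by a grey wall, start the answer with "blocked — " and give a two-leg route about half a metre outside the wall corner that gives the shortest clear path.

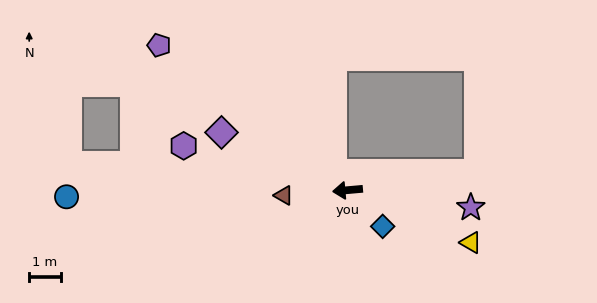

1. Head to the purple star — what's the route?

turn left 167°, forward 4.0 m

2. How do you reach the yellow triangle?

turn left 152°, forward 4.3 m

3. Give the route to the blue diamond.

turn left 129°, forward 1.6 m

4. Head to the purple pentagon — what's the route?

turn right 43°, forward 7.6 m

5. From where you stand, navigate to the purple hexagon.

turn right 20°, forward 5.4 m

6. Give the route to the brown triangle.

forward 2.0 m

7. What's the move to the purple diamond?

turn right 30°, forward 4.4 m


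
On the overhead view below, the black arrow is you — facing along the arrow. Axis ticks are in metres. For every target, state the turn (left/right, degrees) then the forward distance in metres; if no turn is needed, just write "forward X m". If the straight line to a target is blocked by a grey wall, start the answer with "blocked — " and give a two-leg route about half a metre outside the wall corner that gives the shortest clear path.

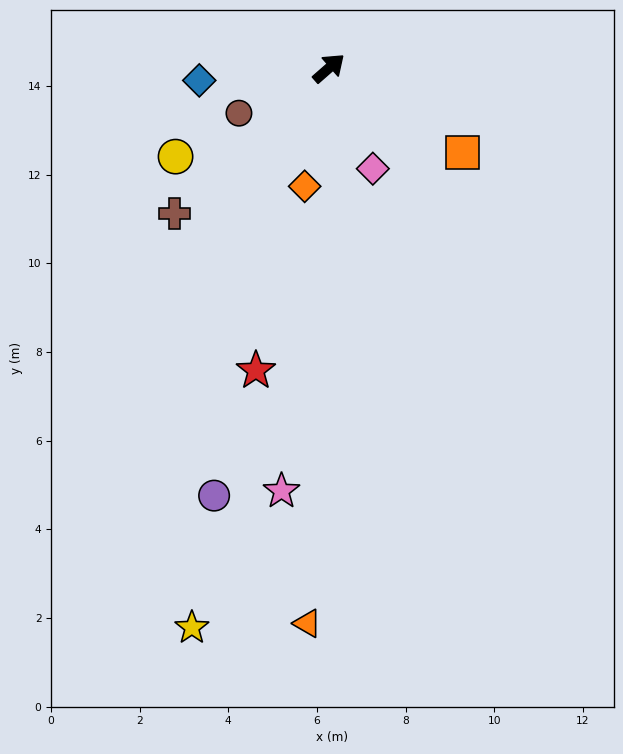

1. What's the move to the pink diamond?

turn right 108°, forward 2.5 m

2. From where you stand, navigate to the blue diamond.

turn left 144°, forward 2.9 m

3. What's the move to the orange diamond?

turn right 143°, forward 2.7 m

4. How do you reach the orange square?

turn right 74°, forward 3.6 m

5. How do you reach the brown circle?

turn left 165°, forward 2.3 m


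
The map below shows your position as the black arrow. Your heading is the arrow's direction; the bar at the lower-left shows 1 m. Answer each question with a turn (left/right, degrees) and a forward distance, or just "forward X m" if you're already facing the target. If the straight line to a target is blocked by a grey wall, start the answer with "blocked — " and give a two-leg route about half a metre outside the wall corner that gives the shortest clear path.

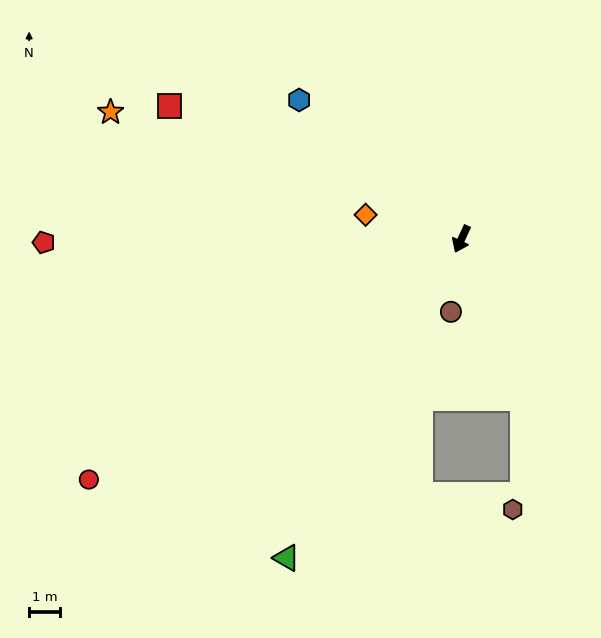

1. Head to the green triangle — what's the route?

turn right 4°, forward 11.8 m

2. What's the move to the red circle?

turn right 32°, forward 14.3 m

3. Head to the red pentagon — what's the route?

turn right 65°, forward 13.5 m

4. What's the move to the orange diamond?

turn right 79°, forward 3.2 m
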